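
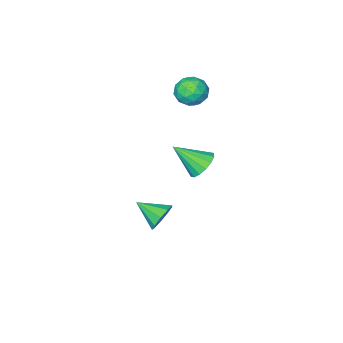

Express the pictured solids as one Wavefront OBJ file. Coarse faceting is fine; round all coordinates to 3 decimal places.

v -2.412 -2.808 0.045
v -1.861 -3.37 0.421
v -3.499 -3.45 0.679
v -2.948 -4.012 1.055
v -2.95 -3.173 1.298
v -2.278 -2.777 0.907
v -3.082 -4.043 0.193
v -2.41 -3.647 -0.198
v -2.275 -4.133 0.513
v -2.193 -3.596 1.196
v -3.167 -3.224 -0.096
v -3.085 -2.687 0.587
v -2.041 -3.033 0.177
v -3.319 -3.787 0.923
v -3.32 -3.294 1.066
v -2.996 -3.625 1.287
v -2.287 -2.684 0.463
v -1.963 -3.015 0.684
v -2.603 -2.899 1.199
v -3.397 -3.805 0.416
v -3.073 -4.136 0.637
v -2.364 -3.195 -0.187
v -2.04 -3.526 0.034
v -2.757 -3.921 -0.099
v -1.96 -3.812 0.453
v -2.599 -4.189 0.825
v -2.678 -4.207 0.319
v -2.283 -3.974 0.088
v -1.912 -3.496 0.854
v -2.551 -3.873 1.227
v -2.553 -3.38 1.37
v -2.158 -3.147 1.139
v -2.156 -3.945 0.908
v -2.809 -2.947 -0.127
v -3.448 -3.324 0.246
v -3.202 -3.673 -0.039
v -2.807 -3.44 -0.27
v -2.761 -2.631 0.275
v -3.4 -3.008 0.647
v -3.077 -2.846 1.012
v -2.682 -2.613 0.781
v -3.204 -2.875 0.192
v 3.268 2.128 -1.737
v 3.676 2.545 -1.25
v 3.792 0.992 -1.203
v 3.214 2.43 -1.042
v 2.777 2.173 -1.159
v 2.57 1.895 -1.546
v 2.689 1.726 -2.023
v 3.079 1.745 -2.366
v 3.558 1.943 -2.415
v 3.9 2.227 -2.147
v 3.947 2.465 -1.687
v -2.763 -2.666 -4.256
v -2.393 -3.069 -4.919
v -1.797 -3.674 -3.104
v -2.13 -2.721 -4.835
v -2.036 -2.357 -4.596
v -2.137 -2.077 -4.265
v -2.405 -1.954 -3.932
v -2.77 -2.022 -3.686
v -3.133 -2.262 -3.592
v -3.396 -2.611 -3.677
v -3.49 -2.974 -3.916
v -3.389 -3.255 -4.247
v -3.12 -3.378 -4.579
v -2.756 -3.31 -4.826
f 1 38 17
f 38 12 41
f 17 41 6
f 38 41 17
f 1 17 13
f 17 6 18
f 13 18 2
f 17 18 13
f 1 13 22
f 13 2 23
f 22 23 8
f 13 23 22
f 1 22 34
f 22 8 37
f 34 37 11
f 22 37 34
f 1 34 38
f 34 11 42
f 38 42 12
f 34 42 38
f 2 18 29
f 18 6 32
f 29 32 10
f 18 32 29
f 6 41 19
f 41 12 40
f 19 40 5
f 41 40 19
f 12 42 39
f 42 11 35
f 39 35 3
f 42 35 39
f 11 37 36
f 37 8 24
f 36 24 7
f 37 24 36
f 8 23 28
f 23 2 25
f 28 25 9
f 23 25 28
f 4 30 16
f 30 10 31
f 16 31 5
f 30 31 16
f 4 16 14
f 16 5 15
f 14 15 3
f 16 15 14
f 4 14 21
f 14 3 20
f 21 20 7
f 14 20 21
f 4 21 26
f 21 7 27
f 26 27 9
f 21 27 26
f 4 26 30
f 26 9 33
f 30 33 10
f 26 33 30
f 5 31 19
f 31 10 32
f 19 32 6
f 31 32 19
f 3 15 39
f 15 5 40
f 39 40 12
f 15 40 39
f 7 20 36
f 20 3 35
f 36 35 11
f 20 35 36
f 9 27 28
f 27 7 24
f 28 24 8
f 27 24 28
f 10 33 29
f 33 9 25
f 29 25 2
f 33 25 29
f 44 43 46
f 44 46 45
f 46 43 47
f 46 47 45
f 47 43 48
f 47 48 45
f 48 43 49
f 48 49 45
f 49 43 50
f 49 50 45
f 50 43 51
f 50 51 45
f 51 43 52
f 51 52 45
f 52 43 53
f 52 53 45
f 53 43 44
f 53 44 45
f 55 54 57
f 55 57 56
f 57 54 58
f 57 58 56
f 58 54 59
f 58 59 56
f 59 54 60
f 59 60 56
f 60 54 61
f 60 61 56
f 61 54 62
f 61 62 56
f 62 54 63
f 62 63 56
f 63 54 64
f 63 64 56
f 64 54 65
f 64 65 56
f 65 54 66
f 65 66 56
f 66 54 67
f 66 67 56
f 67 54 55
f 67 55 56



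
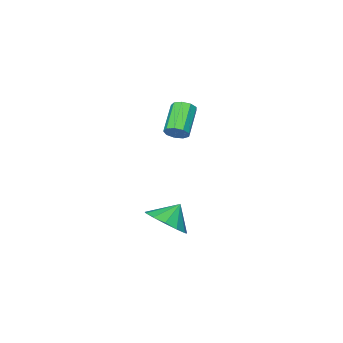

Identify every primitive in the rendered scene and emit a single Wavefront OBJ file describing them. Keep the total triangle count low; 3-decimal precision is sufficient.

v -2.733 -2.122 1.402
v -2.462 -1.939 1.917
v -3.596 -2.834 2.832
v -3.867 -3.018 2.318
v -2.762 -1.669 1.81
v -3.896 -2.564 2.725
v -3.048 -1.612 1.512
v -4.182 -2.507 2.427
v -3.187 -1.793 1.162
v -4.321 -2.688 2.077
v -3.113 -2.129 0.925
v -4.247 -3.024 1.84
v -2.862 -2.461 0.912
v -3.995 -3.356 1.827
v -2.55 -2.635 1.128
v -3.684 -3.53 2.043
v -2.324 -2.569 1.472
v -3.458 -3.465 2.387
v -2.289 -2.294 1.784
v -3.423 -3.189 2.699
v 1.679 2.779 -0.191
v 2.257 3.466 0.372
v 0.881 2.761 0.651
v 1.891 3.793 0.032
v 1.457 3.799 -0.378
v 1.094 3.48 -0.73
v 0.916 2.939 -0.91
v 0.981 2.347 -0.862
v 1.267 1.893 -0.601
v 1.684 1.719 -0.21
v 2.099 1.883 0.187
v 2.381 2.33 0.464
v 2.44 2.921 0.533
f 2 1 5
f 2 5 3
f 3 5 6
f 3 6 4
f 5 1 7
f 5 7 6
f 6 7 8
f 6 8 4
f 7 1 9
f 7 9 8
f 8 9 10
f 8 10 4
f 9 1 11
f 9 11 10
f 10 11 12
f 10 12 4
f 11 1 13
f 11 13 12
f 12 13 14
f 12 14 4
f 13 1 15
f 13 15 14
f 14 15 16
f 14 16 4
f 15 1 17
f 15 17 16
f 16 17 18
f 16 18 4
f 17 1 19
f 17 19 18
f 18 19 20
f 18 20 4
f 19 1 2
f 19 2 20
f 20 2 3
f 20 3 4
f 22 21 24
f 22 24 23
f 24 21 25
f 24 25 23
f 25 21 26
f 25 26 23
f 26 21 27
f 26 27 23
f 27 21 28
f 27 28 23
f 28 21 29
f 28 29 23
f 29 21 30
f 29 30 23
f 30 21 31
f 30 31 23
f 31 21 32
f 31 32 23
f 32 21 33
f 32 33 23
f 33 21 22
f 33 22 23



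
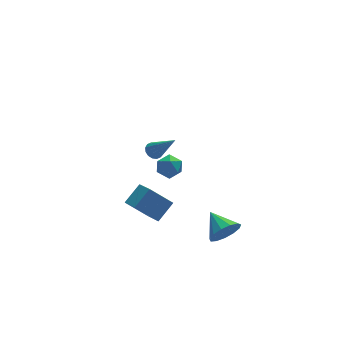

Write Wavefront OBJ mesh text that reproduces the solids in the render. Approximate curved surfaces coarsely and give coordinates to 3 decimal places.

v -0.785 1.586 -1.769
v -0.397 2.114 -2.28
v 0.057 0.606 -2.14
v 0.445 1.134 -2.651
v 0.509 1.229 -1.828
v -0.011 1.835 -1.599
v -0.329 0.885 -2.821
v -0.849 1.491 -2.592
v -0.115 1.681 -2.93
v 0.403 1.893 -2.316
v -0.743 0.827 -2.104
v -0.225 1.039 -1.49
v -2.07 -2.413 -3.089
v -3.199 -1.908 -2.012
v -2.185 -1 -3.872
v -3.314 -0.494 -2.796
v -1.066 -1.886 -2.284
v -2.195 -1.38 -1.208
v -1.181 -0.472 -3.068
v -2.31 0.033 -1.991
v 1.041 -4.182 -3.426
v 1.658 -4.339 -2.695
v 0.699 -2.758 -2.834
v 1.948 -4.103 -3.094
v 1.95 -3.893 -3.598
v 1.663 -3.774 -4.048
v 1.179 -3.785 -4.301
v 0.65 -3.922 -4.275
v 0.246 -4.142 -3.981
v 0.093 -4.374 -3.51
v 0.242 -4.546 -3.013
v 0.644 -4.602 -2.647
v 1.172 -4.524 -2.528
v -2.302 -2.482 2.983
v -1.81 -2.357 2.831
v -1.538 -3.598 4.537
v -1.882 -2.16 3.007
v -2.066 -2.049 3.178
v -2.313 -2.054 3.296
v -2.558 -2.174 3.33
v -2.734 -2.376 3.272
v -2.794 -2.607 3.136
v -2.723 -2.804 2.959
v -2.538 -2.915 2.789
v -2.291 -2.91 2.67
v -2.046 -2.79 2.636
v -1.87 -2.588 2.695
f 1 12 6
f 1 6 2
f 1 2 8
f 1 8 11
f 1 11 12
f 2 6 10
f 6 12 5
f 12 11 3
f 11 8 7
f 8 2 9
f 4 10 5
f 4 5 3
f 4 3 7
f 4 7 9
f 4 9 10
f 5 10 6
f 3 5 12
f 7 3 11
f 9 7 8
f 10 9 2
f 14 16 13
f 17 14 13
f 13 16 15
f 15 17 13
f 14 20 16
f 18 14 17
f 18 20 14
f 16 20 15
f 19 17 15
f 15 20 19
f 19 18 17
f 20 18 19
f 22 21 24
f 22 24 23
f 24 21 25
f 24 25 23
f 25 21 26
f 25 26 23
f 26 21 27
f 26 27 23
f 27 21 28
f 27 28 23
f 28 21 29
f 28 29 23
f 29 21 30
f 29 30 23
f 30 21 31
f 30 31 23
f 31 21 32
f 31 32 23
f 32 21 33
f 32 33 23
f 33 21 22
f 33 22 23
f 35 34 37
f 35 37 36
f 37 34 38
f 37 38 36
f 38 34 39
f 38 39 36
f 39 34 40
f 39 40 36
f 40 34 41
f 40 41 36
f 41 34 42
f 41 42 36
f 42 34 43
f 42 43 36
f 43 34 44
f 43 44 36
f 44 34 45
f 44 45 36
f 45 34 46
f 45 46 36
f 46 34 47
f 46 47 36
f 47 34 35
f 47 35 36



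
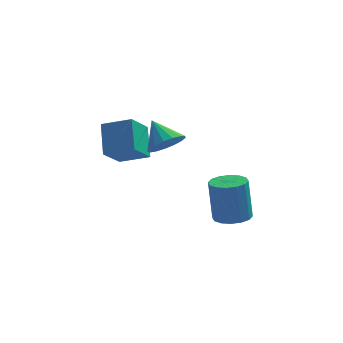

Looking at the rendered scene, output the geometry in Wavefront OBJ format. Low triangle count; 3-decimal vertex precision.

v -0.057 -2.957 2.465
v 0.53 -3.192 3.105
v -0.723 -2.083 3.395
v 0.714 -2.851 2.917
v 0.721 -2.534 2.625
v 0.55 -2.315 2.296
v 0.24 -2.242 2.006
v -0.138 -2.334 1.821
v -0.498 -2.568 1.783
v -0.756 -2.891 1.902
v -0.855 -3.23 2.15
v -0.77 -3.506 2.469
v -0.523 -3.656 2.788
v -0.168 -3.646 3.033
v 0.212 -3.479 3.147
v -2.318 0.725 -0.941
v -2.954 -0.395 0.213
v -2.492 2.022 0.221
v -3.129 0.902 1.375
v -0.931 0.458 -0.435
v -1.568 -0.662 0.719
v -1.106 1.755 0.727
v -1.742 0.635 1.881
v 2.757 -0.374 -3.76
v 3.504 -0.85 -3.605
v 3.29 -0.503 -1.505
v 2.543 -0.026 -1.66
v 3.651 -0.412 -3.663
v 3.437 -0.065 -1.562
v 3.558 0.037 -3.747
v 3.344 0.384 -1.646
v 3.25 0.376 -3.834
v 3.036 0.723 -1.733
v 2.811 0.514 -3.902
v 2.597 0.861 -1.801
v 2.356 0.414 -3.931
v 2.142 0.761 -1.831
v 2.01 0.103 -3.915
v 1.796 0.45 -1.815
v 1.863 -0.335 -3.858
v 1.649 0.012 -1.757
v 1.956 -0.784 -3.774
v 1.742 -0.437 -1.673
v 2.264 -1.123 -3.687
v 2.05 -0.776 -1.586
v 2.703 -1.261 -3.619
v 2.489 -0.914 -1.518
v 3.158 -1.161 -3.589
v 2.944 -0.814 -1.489
f 2 1 4
f 2 4 3
f 4 1 5
f 4 5 3
f 5 1 6
f 5 6 3
f 6 1 7
f 6 7 3
f 7 1 8
f 7 8 3
f 8 1 9
f 8 9 3
f 9 1 10
f 9 10 3
f 10 1 11
f 10 11 3
f 11 1 12
f 11 12 3
f 12 1 13
f 12 13 3
f 13 1 14
f 13 14 3
f 14 1 15
f 14 15 3
f 15 1 2
f 15 2 3
f 17 19 16
f 20 17 16
f 16 19 18
f 18 20 16
f 17 23 19
f 21 17 20
f 21 23 17
f 19 23 18
f 22 20 18
f 18 23 22
f 22 21 20
f 23 21 22
f 25 24 28
f 25 28 26
f 26 28 29
f 26 29 27
f 28 24 30
f 28 30 29
f 29 30 31
f 29 31 27
f 30 24 32
f 30 32 31
f 31 32 33
f 31 33 27
f 32 24 34
f 32 34 33
f 33 34 35
f 33 35 27
f 34 24 36
f 34 36 35
f 35 36 37
f 35 37 27
f 36 24 38
f 36 38 37
f 37 38 39
f 37 39 27
f 38 24 40
f 38 40 39
f 39 40 41
f 39 41 27
f 40 24 42
f 40 42 41
f 41 42 43
f 41 43 27
f 42 24 44
f 42 44 43
f 43 44 45
f 43 45 27
f 44 24 46
f 44 46 45
f 45 46 47
f 45 47 27
f 46 24 48
f 46 48 47
f 47 48 49
f 47 49 27
f 48 24 25
f 48 25 49
f 49 25 26
f 49 26 27



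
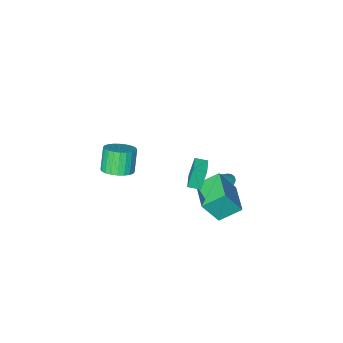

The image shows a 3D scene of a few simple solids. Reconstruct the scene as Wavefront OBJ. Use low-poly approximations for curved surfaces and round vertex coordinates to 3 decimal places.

v 3.438 -3.256 -3.039
v 4.428 -3.487 -2.741
v 3.833 -4.135 -1.263
v 2.842 -3.904 -1.561
v 4.386 -3.104 -2.59
v 3.79 -3.752 -1.112
v 4.199 -2.744 -2.507
v 3.604 -3.393 -1.03
v 3.896 -2.463 -2.506
v 3.301 -3.111 -1.028
v 3.524 -2.302 -2.585
v 2.928 -2.95 -1.108
v 3.138 -2.286 -2.734
v 2.543 -2.934 -1.256
v 2.798 -2.418 -2.929
v 2.202 -3.066 -1.451
v 2.555 -2.677 -3.141
v 1.96 -3.326 -1.663
v 2.447 -3.025 -3.337
v 1.852 -3.673 -1.859
v 2.49 -3.408 -3.488
v 1.894 -4.056 -2.01
v 2.676 -3.767 -3.57
v 2.081 -4.416 -2.093
v 2.979 -4.049 -3.572
v 2.384 -4.697 -2.094
v 3.352 -4.21 -3.492
v 2.756 -4.858 -2.015
v 3.737 -4.226 -3.344
v 3.142 -4.874 -1.866
v 4.078 -4.094 -3.149
v 3.482 -4.742 -1.671
v 4.32 -3.834 -2.937
v 3.725 -4.483 -1.459
v 0.365 2.897 -1.89
v -0.931 3.445 -1.009
v 1.163 4.785 -1.889
v -0.133 5.333 -1.008
v 1.333 2.487 -0.212
v 0.037 3.035 0.669
v 2.131 4.375 -0.211
v 0.835 4.923 0.67
v -1.347 1.928 -1.996
v -0.917 1.749 -2.206
v -0.613 2.152 -0.684
v -0.909 1.989 -2.251
v -1.001 2.215 -2.238
v -1.172 2.375 -2.17
v -1.383 2.433 -2.062
v -1.586 2.375 -1.939
v -1.734 2.215 -1.829
v -1.793 1.989 -1.757
v -1.75 1.75 -1.741
v -1.615 1.551 -1.782
v -1.418 1.439 -1.873
v -1.205 1.439 -1.992
v -1.024 1.551 -2.112
v 1.067 2.746 0.511
v 0.646 2.745 2.065
v 1.782 3.728 0.705
v 1.361 3.727 2.259
v 1.699 2.253 0.681
v 1.278 2.252 2.235
v 2.414 3.235 0.875
v 1.993 3.234 2.429
f 2 1 5
f 2 5 3
f 3 5 6
f 3 6 4
f 5 1 7
f 5 7 6
f 6 7 8
f 6 8 4
f 7 1 9
f 7 9 8
f 8 9 10
f 8 10 4
f 9 1 11
f 9 11 10
f 10 11 12
f 10 12 4
f 11 1 13
f 11 13 12
f 12 13 14
f 12 14 4
f 13 1 15
f 13 15 14
f 14 15 16
f 14 16 4
f 15 1 17
f 15 17 16
f 16 17 18
f 16 18 4
f 17 1 19
f 17 19 18
f 18 19 20
f 18 20 4
f 19 1 21
f 19 21 20
f 20 21 22
f 20 22 4
f 21 1 23
f 21 23 22
f 22 23 24
f 22 24 4
f 23 1 25
f 23 25 24
f 24 25 26
f 24 26 4
f 25 1 27
f 25 27 26
f 26 27 28
f 26 28 4
f 27 1 29
f 27 29 28
f 28 29 30
f 28 30 4
f 29 1 31
f 29 31 30
f 30 31 32
f 30 32 4
f 31 1 33
f 31 33 32
f 32 33 34
f 32 34 4
f 33 1 2
f 33 2 34
f 34 2 3
f 34 3 4
f 36 38 35
f 39 36 35
f 35 38 37
f 37 39 35
f 36 42 38
f 40 36 39
f 40 42 36
f 38 42 37
f 41 39 37
f 37 42 41
f 41 40 39
f 42 40 41
f 44 43 46
f 44 46 45
f 46 43 47
f 46 47 45
f 47 43 48
f 47 48 45
f 48 43 49
f 48 49 45
f 49 43 50
f 49 50 45
f 50 43 51
f 50 51 45
f 51 43 52
f 51 52 45
f 52 43 53
f 52 53 45
f 53 43 54
f 53 54 45
f 54 43 55
f 54 55 45
f 55 43 56
f 55 56 45
f 56 43 57
f 56 57 45
f 57 43 44
f 57 44 45
f 59 61 58
f 62 59 58
f 58 61 60
f 60 62 58
f 59 65 61
f 63 59 62
f 63 65 59
f 61 65 60
f 64 62 60
f 60 65 64
f 64 63 62
f 65 63 64



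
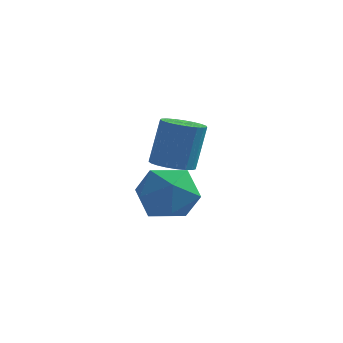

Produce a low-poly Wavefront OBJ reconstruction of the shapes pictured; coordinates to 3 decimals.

v -2.163 -3.317 2.212
v -1.49 -3.734 1.27
v -3.83 -3.786 1.23
v -3.157 -4.203 0.288
v -3.162 -4.812 1.357
v -2.132 -4.521 1.964
v -3.188 -2.999 0.536
v -2.158 -2.708 1.143
v -2.124 -3.537 0.234
v -2.108 -4.658 0.742
v -3.212 -2.862 1.758
v -3.196 -3.983 2.266
v -4.056 -0.451 1.237
v -3.269 -0.235 1.09
v -3.036 0.207 2.975
v -3.824 -0.009 3.123
v -3.435 0.064 1.04
v -3.203 0.505 2.925
v -3.709 0.273 1.025
v -3.477 0.714 2.91
v -4.043 0.357 1.047
v -3.811 0.799 2.932
v -4.38 0.301 1.101
v -4.147 0.743 2.986
v -4.66 0.116 1.179
v -4.428 0.557 3.064
v -4.836 -0.168 1.267
v -4.604 0.274 3.152
v -4.877 -0.5 1.35
v -4.645 -0.059 3.235
v -4.776 -0.824 1.414
v -4.544 -0.383 3.299
v -4.551 -1.084 1.447
v -4.318 -0.642 3.332
v -4.24 -1.234 1.444
v -4.008 -0.792 3.329
v -3.897 -1.248 1.405
v -3.665 -0.806 3.29
v -3.582 -1.125 1.337
v -3.35 -0.683 3.222
v -3.349 -0.885 1.252
v -3.117 -0.443 3.137
v -3.238 -0.57 1.165
v -3.006 -0.128 3.05
f 1 12 6
f 1 6 2
f 1 2 8
f 1 8 11
f 1 11 12
f 2 6 10
f 6 12 5
f 12 11 3
f 11 8 7
f 8 2 9
f 4 10 5
f 4 5 3
f 4 3 7
f 4 7 9
f 4 9 10
f 5 10 6
f 3 5 12
f 7 3 11
f 9 7 8
f 10 9 2
f 14 13 17
f 14 17 15
f 15 17 18
f 15 18 16
f 17 13 19
f 17 19 18
f 18 19 20
f 18 20 16
f 19 13 21
f 19 21 20
f 20 21 22
f 20 22 16
f 21 13 23
f 21 23 22
f 22 23 24
f 22 24 16
f 23 13 25
f 23 25 24
f 24 25 26
f 24 26 16
f 25 13 27
f 25 27 26
f 26 27 28
f 26 28 16
f 27 13 29
f 27 29 28
f 28 29 30
f 28 30 16
f 29 13 31
f 29 31 30
f 30 31 32
f 30 32 16
f 31 13 33
f 31 33 32
f 32 33 34
f 32 34 16
f 33 13 35
f 33 35 34
f 34 35 36
f 34 36 16
f 35 13 37
f 35 37 36
f 36 37 38
f 36 38 16
f 37 13 39
f 37 39 38
f 38 39 40
f 38 40 16
f 39 13 41
f 39 41 40
f 40 41 42
f 40 42 16
f 41 13 43
f 41 43 42
f 42 43 44
f 42 44 16
f 43 13 14
f 43 14 44
f 44 14 15
f 44 15 16



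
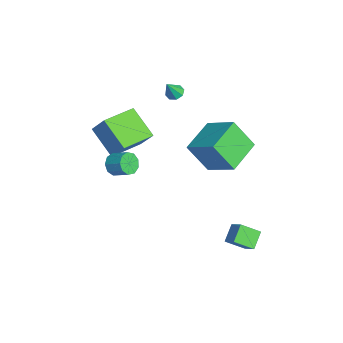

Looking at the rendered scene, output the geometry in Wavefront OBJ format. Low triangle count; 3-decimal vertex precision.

v -1.562 -2.37 0.206
v -2.851 -3.219 1.365
v -0.914 -1.8 1.345
v -2.202 -2.649 2.504
v -0.418 -3.931 0.336
v -1.706 -4.78 1.495
v 0.231 -3.361 1.475
v -1.058 -4.21 2.634
v 0.826 0.693 -0.115
v 0.515 -0.323 1.46
v -0.694 1.928 0.381
v -1.005 0.912 1.956
v 2.045 1.808 0.844
v 1.734 0.792 2.419
v 0.525 3.043 1.34
v 0.214 2.027 2.915
v -2.466 -0.541 3.31
v -2.16 -0.851 3.044
v -2.074 -0.999 4.29
v -1.988 -0.512 3.133
v -2.096 -0.19 3.326
v -2.42 -0.074 3.51
v -2.771 -0.232 3.577
v -2.943 -0.571 3.487
v -2.836 -0.892 3.294
v -2.511 -1.008 3.11
v 2.866 1.6 -2.684
v 3.581 1.932 -2.085
v 2.928 2.588 -3.307
v 3.642 2.921 -2.708
v 3.598 1.159 -3.312
v 4.312 1.492 -2.713
v 3.659 2.148 -3.935
v 4.374 2.48 -3.336
v 0.854 -3.899 0.818
v 1.164 -4.387 1.137
v 1.735 -3.709 1.621
v 1.426 -3.221 1.302
v 1.379 -4.294 0.751
v 1.95 -3.616 1.235
v 1.349 -4.015 0.397
v 1.92 -3.337 0.881
v 1.087 -3.683 0.24
v 1.659 -3.005 0.724
v 0.717 -3.451 0.353
v 1.288 -2.773 0.837
v 0.41 -3.429 0.684
v 0.982 -2.751 1.168
v 0.312 -3.627 1.078
v 0.883 -2.949 1.562
v 0.467 -3.952 1.35
v 1.038 -3.274 1.834
v 0.803 -4.252 1.373
v 1.375 -3.574 1.857
f 2 4 1
f 5 2 1
f 1 4 3
f 3 5 1
f 2 8 4
f 6 2 5
f 6 8 2
f 4 8 3
f 7 5 3
f 3 8 7
f 7 6 5
f 8 6 7
f 10 12 9
f 13 10 9
f 9 12 11
f 11 13 9
f 10 16 12
f 14 10 13
f 14 16 10
f 12 16 11
f 15 13 11
f 11 16 15
f 15 14 13
f 16 14 15
f 18 17 20
f 18 20 19
f 20 17 21
f 20 21 19
f 21 17 22
f 21 22 19
f 22 17 23
f 22 23 19
f 23 17 24
f 23 24 19
f 24 17 25
f 24 25 19
f 25 17 26
f 25 26 19
f 26 17 18
f 26 18 19
f 28 30 27
f 31 28 27
f 27 30 29
f 29 31 27
f 28 34 30
f 32 28 31
f 32 34 28
f 30 34 29
f 33 31 29
f 29 34 33
f 33 32 31
f 34 32 33
f 36 35 39
f 36 39 37
f 37 39 40
f 37 40 38
f 39 35 41
f 39 41 40
f 40 41 42
f 40 42 38
f 41 35 43
f 41 43 42
f 42 43 44
f 42 44 38
f 43 35 45
f 43 45 44
f 44 45 46
f 44 46 38
f 45 35 47
f 45 47 46
f 46 47 48
f 46 48 38
f 47 35 49
f 47 49 48
f 48 49 50
f 48 50 38
f 49 35 51
f 49 51 50
f 50 51 52
f 50 52 38
f 51 35 53
f 51 53 52
f 52 53 54
f 52 54 38
f 53 35 36
f 53 36 54
f 54 36 37
f 54 37 38



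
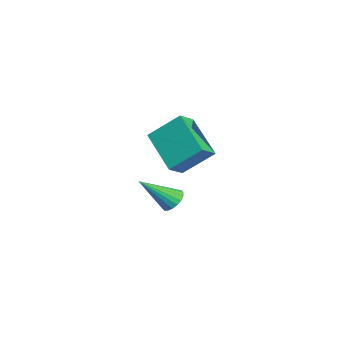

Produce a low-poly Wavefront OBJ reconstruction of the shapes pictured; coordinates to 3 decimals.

v -1.791 0.758 -4.34
v -1.282 0.584 -4.721
v -1.289 -0.658 -3.02
v -1.165 0.788 -4.546
v -1.172 0.987 -4.33
v -1.302 1.14 -4.116
v -1.528 1.218 -3.946
v -1.807 1.205 -3.854
v -2.082 1.103 -3.858
v -2.3 0.933 -3.958
v -2.417 0.729 -4.133
v -2.41 0.53 -4.349
v -2.281 0.376 -4.563
v -2.054 0.299 -4.733
v -1.776 0.312 -4.825
v -1.5 0.414 -4.821
v 2.671 1.382 -0.851
v 1.156 0.431 0.431
v 2.825 2.698 0.307
v 1.311 1.748 1.589
v 3.369 0.892 -0.389
v 1.855 -0.058 0.893
v 3.524 2.209 0.769
v 2.009 1.258 2.051
f 2 1 4
f 2 4 3
f 4 1 5
f 4 5 3
f 5 1 6
f 5 6 3
f 6 1 7
f 6 7 3
f 7 1 8
f 7 8 3
f 8 1 9
f 8 9 3
f 9 1 10
f 9 10 3
f 10 1 11
f 10 11 3
f 11 1 12
f 11 12 3
f 12 1 13
f 12 13 3
f 13 1 14
f 13 14 3
f 14 1 15
f 14 15 3
f 15 1 16
f 15 16 3
f 16 1 2
f 16 2 3
f 18 20 17
f 21 18 17
f 17 20 19
f 19 21 17
f 18 24 20
f 22 18 21
f 22 24 18
f 20 24 19
f 23 21 19
f 19 24 23
f 23 22 21
f 24 22 23



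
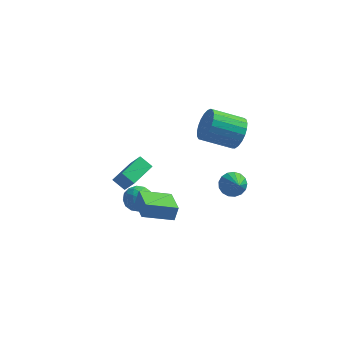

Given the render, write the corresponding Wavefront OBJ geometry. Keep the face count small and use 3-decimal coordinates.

v 3.025 3.281 -4.116
v 3.676 3.837 -3.875
v 3.635 2.119 -3.084
v 3.364 3.92 -3.597
v 2.974 3.856 -3.439
v 2.595 3.66 -3.436
v 2.315 3.378 -3.588
v 2.198 3.073 -3.862
v 2.27 2.816 -4.194
v 2.515 2.666 -4.508
v 2.877 2.656 -4.732
v 3.273 2.79 -4.816
v 3.612 3.036 -4.739
v 3.817 3.338 -4.519
v 3.84 3.628 -4.207
v -0.721 -4.216 -1.129
v -0.55 -3.916 -0.255
v -1.525 -2.525 -1.553
v -1.354 -2.225 -0.678
v 1.014 -3.535 -1.702
v 1.185 -3.235 -0.827
v 0.21 -1.844 -2.125
v 0.381 -1.544 -1.251
v -2.31 0.268 -3.233
v -1.403 0.148 -3.476
v -2.357 -1.168 -2.704
v -1.45 -1.288 -2.947
v -1.677 -0.706 -2.236
v -1.647 0.181 -2.563
v -2.113 -1.201 -3.617
v -2.083 -0.314 -3.944
v -1.281 -0.76 -3.714
v -1.012 -0.454 -2.86
v -2.748 -0.566 -3.32
v -2.479 -0.26 -2.466
v -1.852 0.334 -3.401
v -1.908 -1.354 -2.779
v -2.041 -1.012 -2.361
v -1.508 -1.082 -2.504
v -1.996 0.353 -2.864
v -1.463 0.283 -3.007
v -1.624 -0.219 -2.278
v -2.297 -1.303 -3.173
v -1.764 -1.373 -3.316
v -2.252 0.062 -3.676
v -1.719 -0.008 -3.819
v -2.136 -0.801 -3.902
v -1.248 -0.27 -3.684
v -1.275 -1.114 -3.373
v -1.665 -1.063 -3.767
v -1.648 -0.542 -3.959
v -1.089 -0.09 -3.182
v -1.117 -0.934 -2.871
v -1.25 -0.592 -2.452
v -1.233 -0.07 -2.645
v -1.018 -0.624 -3.321
v -2.643 -0.086 -3.309
v -2.671 -0.93 -2.998
v -2.527 -0.95 -3.535
v -2.51 -0.428 -3.728
v -2.485 0.094 -2.807
v -2.512 -0.75 -2.496
v -2.112 -0.478 -2.221
v -2.095 0.043 -2.413
v -2.742 -0.396 -2.859
v 3.765 0.813 2.955
v 4.28 0.038 3.543
v 2.45 -0.487 4.453
v 1.935 0.287 3.865
v 4.311 0.403 3.817
v 2.482 -0.122 4.728
v 4.249 0.839 3.942
v 2.419 0.313 4.853
v 4.102 1.269 3.897
v 2.273 0.744 4.807
v 3.898 1.621 3.688
v 2.068 1.096 4.599
v 3.67 1.834 3.353
v 1.84 1.308 4.263
v 3.459 1.869 2.949
v 1.629 1.344 3.859
v 3.3 1.722 2.546
v 1.471 1.197 3.456
v 3.222 1.418 2.213
v 1.393 0.892 3.124
v 3.238 1.009 2.009
v 1.408 0.484 2.92
v 3.345 0.566 1.969
v 1.515 0.041 2.879
v 3.524 0.165 2.098
v 1.695 -0.36 3.009
v 3.745 -0.123 2.376
v 1.916 -0.648 3.287
v 3.97 -0.249 2.754
v 2.14 -0.774 3.665
v 4.159 -0.192 3.167
v 2.329 -0.717 4.077
v -2.859 0.2 -3.095
v -3.656 0.435 -2.522
v -2.173 1.852 -2.82
v -2.97 2.087 -2.246
v -2.13 -0.307 -1.874
v -2.927 -0.072 -1.3
v -1.444 1.345 -1.598
v -2.241 1.58 -1.025
f 2 1 4
f 2 4 3
f 4 1 5
f 4 5 3
f 5 1 6
f 5 6 3
f 6 1 7
f 6 7 3
f 7 1 8
f 7 8 3
f 8 1 9
f 8 9 3
f 9 1 10
f 9 10 3
f 10 1 11
f 10 11 3
f 11 1 12
f 11 12 3
f 12 1 13
f 12 13 3
f 13 1 14
f 13 14 3
f 14 1 15
f 14 15 3
f 15 1 2
f 15 2 3
f 17 19 16
f 20 17 16
f 16 19 18
f 18 20 16
f 17 23 19
f 21 17 20
f 21 23 17
f 19 23 18
f 22 20 18
f 18 23 22
f 22 21 20
f 23 21 22
f 24 61 40
f 61 35 64
f 40 64 29
f 61 64 40
f 24 40 36
f 40 29 41
f 36 41 25
f 40 41 36
f 24 36 45
f 36 25 46
f 45 46 31
f 36 46 45
f 24 45 57
f 45 31 60
f 57 60 34
f 45 60 57
f 24 57 61
f 57 34 65
f 61 65 35
f 57 65 61
f 25 41 52
f 41 29 55
f 52 55 33
f 41 55 52
f 29 64 42
f 64 35 63
f 42 63 28
f 64 63 42
f 35 65 62
f 65 34 58
f 62 58 26
f 65 58 62
f 34 60 59
f 60 31 47
f 59 47 30
f 60 47 59
f 31 46 51
f 46 25 48
f 51 48 32
f 46 48 51
f 27 53 39
f 53 33 54
f 39 54 28
f 53 54 39
f 27 39 37
f 39 28 38
f 37 38 26
f 39 38 37
f 27 37 44
f 37 26 43
f 44 43 30
f 37 43 44
f 27 44 49
f 44 30 50
f 49 50 32
f 44 50 49
f 27 49 53
f 49 32 56
f 53 56 33
f 49 56 53
f 28 54 42
f 54 33 55
f 42 55 29
f 54 55 42
f 26 38 62
f 38 28 63
f 62 63 35
f 38 63 62
f 30 43 59
f 43 26 58
f 59 58 34
f 43 58 59
f 32 50 51
f 50 30 47
f 51 47 31
f 50 47 51
f 33 56 52
f 56 32 48
f 52 48 25
f 56 48 52
f 67 66 70
f 67 70 68
f 68 70 71
f 68 71 69
f 70 66 72
f 70 72 71
f 71 72 73
f 71 73 69
f 72 66 74
f 72 74 73
f 73 74 75
f 73 75 69
f 74 66 76
f 74 76 75
f 75 76 77
f 75 77 69
f 76 66 78
f 76 78 77
f 77 78 79
f 77 79 69
f 78 66 80
f 78 80 79
f 79 80 81
f 79 81 69
f 80 66 82
f 80 82 81
f 81 82 83
f 81 83 69
f 82 66 84
f 82 84 83
f 83 84 85
f 83 85 69
f 84 66 86
f 84 86 85
f 85 86 87
f 85 87 69
f 86 66 88
f 86 88 87
f 87 88 89
f 87 89 69
f 88 66 90
f 88 90 89
f 89 90 91
f 89 91 69
f 90 66 92
f 90 92 91
f 91 92 93
f 91 93 69
f 92 66 94
f 92 94 93
f 93 94 95
f 93 95 69
f 94 66 96
f 94 96 95
f 95 96 97
f 95 97 69
f 96 66 67
f 96 67 97
f 97 67 68
f 97 68 69
f 99 101 98
f 102 99 98
f 98 101 100
f 100 102 98
f 99 105 101
f 103 99 102
f 103 105 99
f 101 105 100
f 104 102 100
f 100 105 104
f 104 103 102
f 105 103 104



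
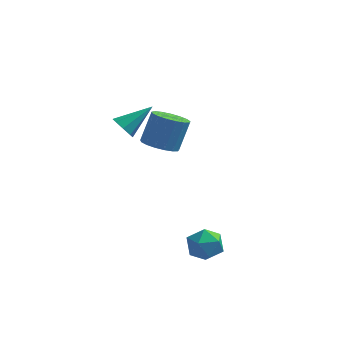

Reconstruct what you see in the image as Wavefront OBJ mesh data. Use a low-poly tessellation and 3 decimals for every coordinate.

v 2.309 -2.292 -2.967
v 2.886 -2.405 -3.761
v 2.514 -3.835 -2.599
v 3.091 -3.948 -3.393
v 3.405 -3.407 -2.628
v 3.278 -2.454 -2.855
v 2.122 -3.786 -3.505
v 1.995 -2.833 -3.732
v 2.77 -3.328 -4.094
v 3.563 -3.094 -3.552
v 1.837 -3.146 -2.808
v 2.63 -2.912 -2.266
v -1.646 -0.991 2.81
v -1.166 -1.496 2.745
v -0.454 0.011 3.81
v -1.138 -1.135 2.35
v -1.408 -0.69 2.225
v -1.817 -0.42 2.442
v -2.125 -0.485 2.875
v -2.153 -0.846 3.27
v -1.884 -1.292 3.395
v -1.475 -1.561 3.178
v -0.56 1.989 -0.242
v 0.212 1.377 -0.144
v 0.612 2.139 1.46
v -0.16 2.751 1.362
v 0.393 1.754 -0.368
v 0.793 2.515 1.236
v 0.356 2.184 -0.563
v 0.756 2.946 1.041
v 0.109 2.57 -0.684
v 0.509 3.331 0.92
v -0.291 2.822 -0.704
v 0.109 3.584 0.899
v -0.753 2.884 -0.619
v -0.353 3.646 0.985
v -1.171 2.741 -0.446
v -0.771 3.502 1.157
v -1.449 2.426 -0.227
v -1.049 3.187 1.376
v -1.523 2.01 -0.012
v -1.123 2.772 1.592
v -1.376 1.59 0.151
v -0.976 2.352 1.755
v -1.043 1.261 0.224
v -0.643 2.023 1.828
v -0.599 1.099 0.19
v -0.199 1.861 1.794
v -0.146 1.141 0.057
v 0.254 1.903 1.661
f 1 12 6
f 1 6 2
f 1 2 8
f 1 8 11
f 1 11 12
f 2 6 10
f 6 12 5
f 12 11 3
f 11 8 7
f 8 2 9
f 4 10 5
f 4 5 3
f 4 3 7
f 4 7 9
f 4 9 10
f 5 10 6
f 3 5 12
f 7 3 11
f 9 7 8
f 10 9 2
f 14 13 16
f 14 16 15
f 16 13 17
f 16 17 15
f 17 13 18
f 17 18 15
f 18 13 19
f 18 19 15
f 19 13 20
f 19 20 15
f 20 13 21
f 20 21 15
f 21 13 22
f 21 22 15
f 22 13 14
f 22 14 15
f 24 23 27
f 24 27 25
f 25 27 28
f 25 28 26
f 27 23 29
f 27 29 28
f 28 29 30
f 28 30 26
f 29 23 31
f 29 31 30
f 30 31 32
f 30 32 26
f 31 23 33
f 31 33 32
f 32 33 34
f 32 34 26
f 33 23 35
f 33 35 34
f 34 35 36
f 34 36 26
f 35 23 37
f 35 37 36
f 36 37 38
f 36 38 26
f 37 23 39
f 37 39 38
f 38 39 40
f 38 40 26
f 39 23 41
f 39 41 40
f 40 41 42
f 40 42 26
f 41 23 43
f 41 43 42
f 42 43 44
f 42 44 26
f 43 23 45
f 43 45 44
f 44 45 46
f 44 46 26
f 45 23 47
f 45 47 46
f 46 47 48
f 46 48 26
f 47 23 49
f 47 49 48
f 48 49 50
f 48 50 26
f 49 23 24
f 49 24 50
f 50 24 25
f 50 25 26



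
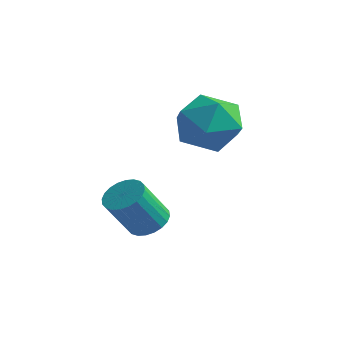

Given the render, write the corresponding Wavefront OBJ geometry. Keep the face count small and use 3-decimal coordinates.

v 0.177 3.76 -0.366
v 0.855 3.03 0.338
v -1.455 2.83 0.242
v -0.777 2.1 0.946
v -0.89 3.283 1.224
v 0.118 3.857 0.848
v -0.718 2.003 -0.268
v 0.29 2.577 -0.644
v 0.302 1.944 0.398
v 0.195 2.735 1.321
v -0.795 3.125 -0.741
v -0.902 3.916 0.182
v -1.072 0.898 -3.334
v -0.718 0.321 -3.609
v -1.015 -0.514 -2.242
v -1.368 0.062 -1.966
v -0.506 0.46 -3.479
v -0.803 -0.376 -2.111
v -0.38 0.664 -3.326
v -0.677 -0.171 -1.959
v -0.359 0.905 -3.175
v -0.656 0.069 -1.807
v -0.447 1.144 -3.048
v -0.744 0.308 -1.68
v -0.629 1.346 -2.964
v -0.926 0.51 -1.596
v -0.879 1.479 -2.937
v -1.176 0.644 -1.569
v -1.159 1.525 -2.97
v -1.456 0.689 -1.602
v -1.425 1.474 -3.058
v -1.722 0.639 -1.691
v -1.637 1.336 -3.189
v -1.934 0.5 -1.821
v -1.763 1.131 -3.341
v -2.06 0.296 -1.974
v -1.784 0.891 -3.493
v -2.081 0.055 -2.125
v -1.696 0.652 -3.62
v -1.993 -0.184 -2.252
v -1.514 0.45 -3.704
v -1.811 -0.386 -2.336
v -1.264 0.316 -3.731
v -1.561 -0.519 -2.363
v -0.984 0.271 -3.698
v -1.281 -0.565 -2.33
f 1 12 6
f 1 6 2
f 1 2 8
f 1 8 11
f 1 11 12
f 2 6 10
f 6 12 5
f 12 11 3
f 11 8 7
f 8 2 9
f 4 10 5
f 4 5 3
f 4 3 7
f 4 7 9
f 4 9 10
f 5 10 6
f 3 5 12
f 7 3 11
f 9 7 8
f 10 9 2
f 14 13 17
f 14 17 15
f 15 17 18
f 15 18 16
f 17 13 19
f 17 19 18
f 18 19 20
f 18 20 16
f 19 13 21
f 19 21 20
f 20 21 22
f 20 22 16
f 21 13 23
f 21 23 22
f 22 23 24
f 22 24 16
f 23 13 25
f 23 25 24
f 24 25 26
f 24 26 16
f 25 13 27
f 25 27 26
f 26 27 28
f 26 28 16
f 27 13 29
f 27 29 28
f 28 29 30
f 28 30 16
f 29 13 31
f 29 31 30
f 30 31 32
f 30 32 16
f 31 13 33
f 31 33 32
f 32 33 34
f 32 34 16
f 33 13 35
f 33 35 34
f 34 35 36
f 34 36 16
f 35 13 37
f 35 37 36
f 36 37 38
f 36 38 16
f 37 13 39
f 37 39 38
f 38 39 40
f 38 40 16
f 39 13 41
f 39 41 40
f 40 41 42
f 40 42 16
f 41 13 43
f 41 43 42
f 42 43 44
f 42 44 16
f 43 13 45
f 43 45 44
f 44 45 46
f 44 46 16
f 45 13 14
f 45 14 46
f 46 14 15
f 46 15 16



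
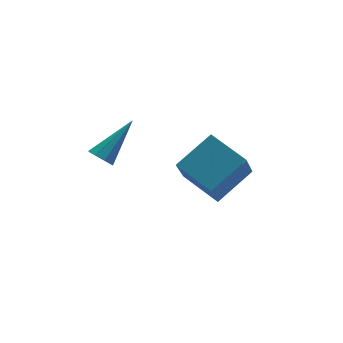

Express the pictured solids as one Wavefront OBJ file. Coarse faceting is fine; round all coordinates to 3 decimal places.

v -1.842 -2.236 -1.866
v -1.445 -2.466 -2.237
v -0.298 -1.684 -0.554
v -1.528 -2.03 -2.322
v -1.795 -1.715 -2.14
v -2.09 -1.705 -1.798
v -2.239 -2.006 -1.496
v -2.156 -2.441 -1.411
v -1.888 -2.756 -1.593
v -1.594 -2.767 -1.935
v 1.713 -4.407 -3.345
v 3.358 -4.015 -2.355
v 0.976 -2.819 -2.748
v 2.621 -2.427 -1.758
v 2.459 -3.453 -4.962
v 4.104 -3.061 -3.972
v 1.722 -1.865 -4.365
v 3.367 -1.473 -3.375
f 2 1 4
f 2 4 3
f 4 1 5
f 4 5 3
f 5 1 6
f 5 6 3
f 6 1 7
f 6 7 3
f 7 1 8
f 7 8 3
f 8 1 9
f 8 9 3
f 9 1 10
f 9 10 3
f 10 1 2
f 10 2 3
f 12 14 11
f 15 12 11
f 11 14 13
f 13 15 11
f 12 18 14
f 16 12 15
f 16 18 12
f 14 18 13
f 17 15 13
f 13 18 17
f 17 16 15
f 18 16 17



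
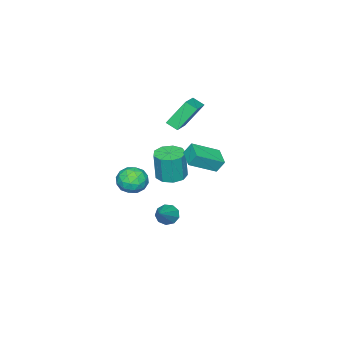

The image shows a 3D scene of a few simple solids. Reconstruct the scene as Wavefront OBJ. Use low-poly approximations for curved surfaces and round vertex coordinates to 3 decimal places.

v 1.174 1.589 -4.406
v 1.551 1.753 -4.997
v 2.726 2.111 -3.274
v 1.303 2.149 -4.84
v 0.995 2.282 -4.48
v 0.771 2.092 -4.085
v 0.736 1.666 -3.84
v 0.906 1.204 -3.86
v 1.201 0.922 -4.135
v 1.484 0.953 -4.537
v 1.622 1.281 -4.878
v 0.63 2.294 0.675
v 0.417 2.699 1.45
v -0.706 3.266 -0.2
v -0.919 3.672 0.575
v 1.459 3.208 0.425
v 1.246 3.614 1.2
v 0.123 4.181 -0.45
v -0.09 4.586 0.325
v -3.558 -1.463 -4.667
v -2.795 -2.057 -4.738
v -2.638 -2.091 -2.764
v -3.402 -1.497 -2.693
v -2.592 -1.425 -4.743
v -2.435 -1.459 -2.769
v -2.841 -0.811 -4.712
v -2.685 -0.845 -2.739
v -3.426 -0.502 -4.661
v -3.27 -0.536 -2.687
v -4.073 -0.643 -4.612
v -3.916 -0.677 -2.638
v -4.479 -1.167 -4.589
v -4.322 -1.201 -2.615
v -4.454 -1.83 -4.602
v -4.297 -1.864 -2.629
v -4.01 -2.321 -4.646
v -3.853 -2.355 -2.672
v -3.355 -2.411 -4.699
v -3.198 -2.445 -2.726
v -5.047 -0.957 1.418
v -3.323 -0.293 2.074
v -5.167 -0.228 0.998
v -3.444 0.436 1.654
v -4.156 -1.716 -0.154
v -2.433 -1.052 0.502
v -4.277 -0.987 -0.574
v -2.553 -0.323 0.082
v 3.231 1.519 -1.23
v 4.085 1.065 -1.241
v 2.755 0.595 -0.059
v 3.609 0.141 -0.07
v 3.554 1.058 0.231
v 3.847 1.629 -0.492
v 2.993 0.031 -0.808
v 3.286 0.602 -1.531
v 3.937 0.145 -0.98
v 4.284 0.78 -0.338
v 2.556 0.88 -0.962
v 2.903 1.515 -0.32
v 3.7 1.373 -1.338
v 3.14 0.287 0.038
v 3.108 0.826 0.215
v 3.61 0.559 0.209
v 3.56 1.705 -0.898
v 4.062 1.438 -0.905
v 3.75 1.434 -0.039
v 2.778 0.222 -0.395
v 3.28 -0.045 -0.402
v 3.23 1.101 -1.509
v 3.732 0.834 -1.515
v 3.09 0.226 -1.261
v 4.115 0.565 -1.192
v 3.835 0.022 -0.504
v 3.473 -0.043 -0.937
v 3.646 0.293 -1.362
v 4.319 0.939 -0.814
v 4.039 0.396 -0.126
v 4.006 0.935 0.051
v 4.179 1.27 -0.374
v 4.232 0.398 -0.661
v 2.801 1.264 -1.174
v 2.521 0.721 -0.486
v 2.661 0.39 -0.926
v 2.834 0.725 -1.351
v 3.005 1.638 -0.796
v 2.725 1.095 -0.108
v 3.194 1.367 0.062
v 3.367 1.703 -0.363
v 2.608 1.262 -0.639
f 2 1 4
f 2 4 3
f 4 1 5
f 4 5 3
f 5 1 6
f 5 6 3
f 6 1 7
f 6 7 3
f 7 1 8
f 7 8 3
f 8 1 9
f 8 9 3
f 9 1 10
f 9 10 3
f 10 1 11
f 10 11 3
f 11 1 2
f 11 2 3
f 13 15 12
f 16 13 12
f 12 15 14
f 14 16 12
f 13 19 15
f 17 13 16
f 17 19 13
f 15 19 14
f 18 16 14
f 14 19 18
f 18 17 16
f 19 17 18
f 21 20 24
f 21 24 22
f 22 24 25
f 22 25 23
f 24 20 26
f 24 26 25
f 25 26 27
f 25 27 23
f 26 20 28
f 26 28 27
f 27 28 29
f 27 29 23
f 28 20 30
f 28 30 29
f 29 30 31
f 29 31 23
f 30 20 32
f 30 32 31
f 31 32 33
f 31 33 23
f 32 20 34
f 32 34 33
f 33 34 35
f 33 35 23
f 34 20 36
f 34 36 35
f 35 36 37
f 35 37 23
f 36 20 38
f 36 38 37
f 37 38 39
f 37 39 23
f 38 20 21
f 38 21 39
f 39 21 22
f 39 22 23
f 41 43 40
f 44 41 40
f 40 43 42
f 42 44 40
f 41 47 43
f 45 41 44
f 45 47 41
f 43 47 42
f 46 44 42
f 42 47 46
f 46 45 44
f 47 45 46
f 48 85 64
f 85 59 88
f 64 88 53
f 85 88 64
f 48 64 60
f 64 53 65
f 60 65 49
f 64 65 60
f 48 60 69
f 60 49 70
f 69 70 55
f 60 70 69
f 48 69 81
f 69 55 84
f 81 84 58
f 69 84 81
f 48 81 85
f 81 58 89
f 85 89 59
f 81 89 85
f 49 65 76
f 65 53 79
f 76 79 57
f 65 79 76
f 53 88 66
f 88 59 87
f 66 87 52
f 88 87 66
f 59 89 86
f 89 58 82
f 86 82 50
f 89 82 86
f 58 84 83
f 84 55 71
f 83 71 54
f 84 71 83
f 55 70 75
f 70 49 72
f 75 72 56
f 70 72 75
f 51 77 63
f 77 57 78
f 63 78 52
f 77 78 63
f 51 63 61
f 63 52 62
f 61 62 50
f 63 62 61
f 51 61 68
f 61 50 67
f 68 67 54
f 61 67 68
f 51 68 73
f 68 54 74
f 73 74 56
f 68 74 73
f 51 73 77
f 73 56 80
f 77 80 57
f 73 80 77
f 52 78 66
f 78 57 79
f 66 79 53
f 78 79 66
f 50 62 86
f 62 52 87
f 86 87 59
f 62 87 86
f 54 67 83
f 67 50 82
f 83 82 58
f 67 82 83
f 56 74 75
f 74 54 71
f 75 71 55
f 74 71 75
f 57 80 76
f 80 56 72
f 76 72 49
f 80 72 76



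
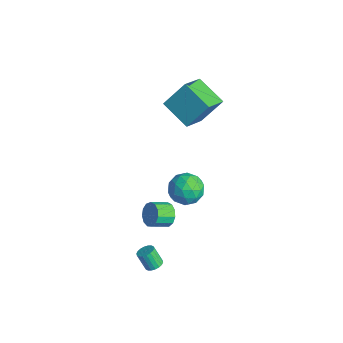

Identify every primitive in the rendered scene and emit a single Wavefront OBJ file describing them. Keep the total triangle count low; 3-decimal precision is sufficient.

v 2.18 -1.707 0.894
v 2.855 -1.567 1.28
v 2.774 -2.593 1.793
v 2.1 -2.733 1.406
v 2.528 -1.412 1.539
v 2.447 -2.438 2.052
v 2.09 -1.35 1.593
v 2.01 -2.376 2.106
v 1.681 -1.402 1.425
v 1.601 -2.428 1.938
v 1.431 -1.551 1.088
v 1.35 -2.577 1.601
v 1.418 -1.749 0.69
v 1.338 -2.775 1.203
v 1.648 -1.934 0.356
v 1.567 -2.96 0.869
v 2.046 -2.047 0.193
v 1.966 -3.073 0.706
v 2.487 -2.052 0.252
v 2.407 -3.078 0.765
v 2.831 -1.947 0.515
v 2.751 -2.973 1.028
v 2.968 -1.766 0.898
v 2.888 -2.792 1.411
v 4.072 -3.56 -1.023
v 4.453 -3.933 -0.936
v 3.948 -4.214 0.07
v 3.568 -3.84 -0.017
v 4.546 -3.737 -0.835
v 4.041 -4.018 0.171
v 4.546 -3.506 -0.77
v 4.041 -3.786 0.236
v 4.453 -3.285 -0.755
v 3.948 -3.565 0.25
v 4.283 -3.119 -0.794
v 3.778 -3.399 0.212
v 4.073 -3.04 -0.878
v 3.568 -3.32 0.128
v 3.862 -3.064 -0.99
v 3.357 -3.344 0.015
v 3.692 -3.186 -1.11
v 3.187 -3.467 -0.104
v 3.599 -3.382 -1.211
v 3.094 -3.663 -0.205
v 3.599 -3.614 -1.276
v 3.094 -3.894 -0.27
v 3.692 -3.835 -1.29
v 3.187 -4.115 -0.285
v 3.862 -4.001 -1.252
v 3.357 -4.281 -0.246
v 4.072 -4.08 -1.168
v 3.567 -4.36 -0.162
v 4.283 -4.056 -1.055
v 3.778 -4.336 -0.05
v -4.12 1.503 3.988
v -3.76 2.751 5.587
v -4.964 2.959 3.042
v -4.604 4.207 4.641
v -2.276 2.033 3.159
v -1.916 3.281 4.758
v -3.12 3.489 2.213
v -2.76 4.737 3.812
v -0.507 1.276 -0.837
v -0.036 1.776 0.067
v 0.096 -0.356 -0.247
v 0.567 0.144 0.657
v -0.563 0.088 0.563
v -0.936 1.097 0.199
v 0.996 0.323 -0.379
v 0.623 1.332 -0.743
v 0.893 1.188 0.35
v -0.071 1.042 0.933
v 0.131 0.378 -1.113
v -0.833 0.232 -0.53
v -0.324 1.67 -0.437
v 0.384 -0.25 0.257
v -0.28 -0.283 0.202
v -0.003 0.012 0.733
v -0.853 1.27 -0.359
v -0.577 1.564 0.172
v -0.887 0.571 0.464
v 0.637 -0.144 -0.352
v 0.913 0.15 0.179
v 0.063 1.408 -0.913
v 0.34 1.703 -0.382
v 0.947 0.849 -0.644
v 0.498 1.618 0.261
v 0.853 0.658 0.608
v 1.105 0.764 -0.001
v 0.886 1.357 -0.215
v -0.068 1.532 0.604
v 0.286 0.572 0.95
v -0.378 0.539 0.895
v -0.597 1.132 0.681
v 0.478 1.186 0.77
v -0.226 0.848 -1.13
v 0.128 -0.112 -0.784
v 0.657 0.288 -0.861
v 0.438 0.881 -1.075
v -0.793 0.762 -0.788
v -0.438 -0.198 -0.441
v -0.826 0.063 0.035
v -1.045 0.656 -0.179
v -0.418 0.234 -0.95
f 2 1 5
f 2 5 3
f 3 5 6
f 3 6 4
f 5 1 7
f 5 7 6
f 6 7 8
f 6 8 4
f 7 1 9
f 7 9 8
f 8 9 10
f 8 10 4
f 9 1 11
f 9 11 10
f 10 11 12
f 10 12 4
f 11 1 13
f 11 13 12
f 12 13 14
f 12 14 4
f 13 1 15
f 13 15 14
f 14 15 16
f 14 16 4
f 15 1 17
f 15 17 16
f 16 17 18
f 16 18 4
f 17 1 19
f 17 19 18
f 18 19 20
f 18 20 4
f 19 1 21
f 19 21 20
f 20 21 22
f 20 22 4
f 21 1 23
f 21 23 22
f 22 23 24
f 22 24 4
f 23 1 2
f 23 2 24
f 24 2 3
f 24 3 4
f 26 25 29
f 26 29 27
f 27 29 30
f 27 30 28
f 29 25 31
f 29 31 30
f 30 31 32
f 30 32 28
f 31 25 33
f 31 33 32
f 32 33 34
f 32 34 28
f 33 25 35
f 33 35 34
f 34 35 36
f 34 36 28
f 35 25 37
f 35 37 36
f 36 37 38
f 36 38 28
f 37 25 39
f 37 39 38
f 38 39 40
f 38 40 28
f 39 25 41
f 39 41 40
f 40 41 42
f 40 42 28
f 41 25 43
f 41 43 42
f 42 43 44
f 42 44 28
f 43 25 45
f 43 45 44
f 44 45 46
f 44 46 28
f 45 25 47
f 45 47 46
f 46 47 48
f 46 48 28
f 47 25 49
f 47 49 48
f 48 49 50
f 48 50 28
f 49 25 51
f 49 51 50
f 50 51 52
f 50 52 28
f 51 25 53
f 51 53 52
f 52 53 54
f 52 54 28
f 53 25 26
f 53 26 54
f 54 26 27
f 54 27 28
f 56 58 55
f 59 56 55
f 55 58 57
f 57 59 55
f 56 62 58
f 60 56 59
f 60 62 56
f 58 62 57
f 61 59 57
f 57 62 61
f 61 60 59
f 62 60 61
f 63 100 79
f 100 74 103
f 79 103 68
f 100 103 79
f 63 79 75
f 79 68 80
f 75 80 64
f 79 80 75
f 63 75 84
f 75 64 85
f 84 85 70
f 75 85 84
f 63 84 96
f 84 70 99
f 96 99 73
f 84 99 96
f 63 96 100
f 96 73 104
f 100 104 74
f 96 104 100
f 64 80 91
f 80 68 94
f 91 94 72
f 80 94 91
f 68 103 81
f 103 74 102
f 81 102 67
f 103 102 81
f 74 104 101
f 104 73 97
f 101 97 65
f 104 97 101
f 73 99 98
f 99 70 86
f 98 86 69
f 99 86 98
f 70 85 90
f 85 64 87
f 90 87 71
f 85 87 90
f 66 92 78
f 92 72 93
f 78 93 67
f 92 93 78
f 66 78 76
f 78 67 77
f 76 77 65
f 78 77 76
f 66 76 83
f 76 65 82
f 83 82 69
f 76 82 83
f 66 83 88
f 83 69 89
f 88 89 71
f 83 89 88
f 66 88 92
f 88 71 95
f 92 95 72
f 88 95 92
f 67 93 81
f 93 72 94
f 81 94 68
f 93 94 81
f 65 77 101
f 77 67 102
f 101 102 74
f 77 102 101
f 69 82 98
f 82 65 97
f 98 97 73
f 82 97 98
f 71 89 90
f 89 69 86
f 90 86 70
f 89 86 90
f 72 95 91
f 95 71 87
f 91 87 64
f 95 87 91



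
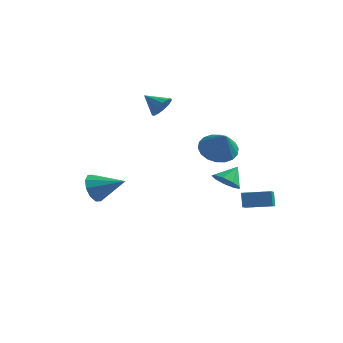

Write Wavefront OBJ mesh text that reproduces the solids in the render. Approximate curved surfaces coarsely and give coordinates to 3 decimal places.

v 2.459 2.133 -1.925
v 2.247 2.38 -1.183
v 2.13 2.977 -2.3
v 1.918 3.224 -1.558
v 3.662 2.676 -1.762
v 3.45 2.923 -1.02
v 3.333 3.52 -2.137
v 3.121 3.767 -1.395
v -2.03 -2.74 -0.111
v -1.687 -3.146 -0.695
v -0.67 -2.4 0.451
v -1.741 -2.684 -0.844
v -1.906 -2.244 -0.713
v -2.118 -1.993 -0.351
v -2.296 -2.028 0.102
v -2.373 -2.334 0.474
v -2.319 -2.796 0.622
v -2.154 -3.237 0.491
v -1.942 -3.488 0.13
v -1.764 -3.453 -0.323
v 2.373 0.836 -0.006
v 2.939 0.443 0.202
v 2.567 1.504 0.726
v 3.079 0.773 -0.135
v 2.888 1.133 -0.413
v 2.456 1.353 -0.5
v 1.986 1.332 -0.356
v 1.697 1.079 -0.048
v 1.724 0.712 0.279
v 2.055 0.403 0.473
v 2.535 0.297 0.443
v 2.744 -0.459 2.422
v 3.374 0.151 2.342
v 3.456 -1.061 3.438
v 3.132 0.31 2.605
v 2.813 0.316 2.833
v 2.48 0.17 2.979
v 2.2 -0.102 3.014
v 2.027 -0.444 2.932
v 1.997 -0.789 2.75
v 2.114 -1.068 2.502
v 2.356 -1.227 2.238
v 2.675 -1.234 2.011
v 3.007 -1.087 1.865
v 3.288 -0.816 1.829
v 3.46 -0.474 1.911
v 3.491 -0.129 2.094
v -2.192 2.897 3.105
v -1.882 3.182 3.614
v -3.108 2.843 3.695
v -2.028 3.458 3.412
v -2.227 3.556 3.113
v -2.414 3.445 2.812
v -2.531 3.16 2.604
v -2.54 2.792 2.555
v -2.439 2.457 2.681
v -2.26 2.262 2.942
v -2.059 2.268 3.254
v -1.9 2.475 3.52
v -1.834 2.816 3.654
f 2 4 1
f 5 2 1
f 1 4 3
f 3 5 1
f 2 8 4
f 6 2 5
f 6 8 2
f 4 8 3
f 7 5 3
f 3 8 7
f 7 6 5
f 8 6 7
f 10 9 12
f 10 12 11
f 12 9 13
f 12 13 11
f 13 9 14
f 13 14 11
f 14 9 15
f 14 15 11
f 15 9 16
f 15 16 11
f 16 9 17
f 16 17 11
f 17 9 18
f 17 18 11
f 18 9 19
f 18 19 11
f 19 9 20
f 19 20 11
f 20 9 10
f 20 10 11
f 22 21 24
f 22 24 23
f 24 21 25
f 24 25 23
f 25 21 26
f 25 26 23
f 26 21 27
f 26 27 23
f 27 21 28
f 27 28 23
f 28 21 29
f 28 29 23
f 29 21 30
f 29 30 23
f 30 21 31
f 30 31 23
f 31 21 22
f 31 22 23
f 33 32 35
f 33 35 34
f 35 32 36
f 35 36 34
f 36 32 37
f 36 37 34
f 37 32 38
f 37 38 34
f 38 32 39
f 38 39 34
f 39 32 40
f 39 40 34
f 40 32 41
f 40 41 34
f 41 32 42
f 41 42 34
f 42 32 43
f 42 43 34
f 43 32 44
f 43 44 34
f 44 32 45
f 44 45 34
f 45 32 46
f 45 46 34
f 46 32 47
f 46 47 34
f 47 32 33
f 47 33 34
f 49 48 51
f 49 51 50
f 51 48 52
f 51 52 50
f 52 48 53
f 52 53 50
f 53 48 54
f 53 54 50
f 54 48 55
f 54 55 50
f 55 48 56
f 55 56 50
f 56 48 57
f 56 57 50
f 57 48 58
f 57 58 50
f 58 48 59
f 58 59 50
f 59 48 60
f 59 60 50
f 60 48 49
f 60 49 50



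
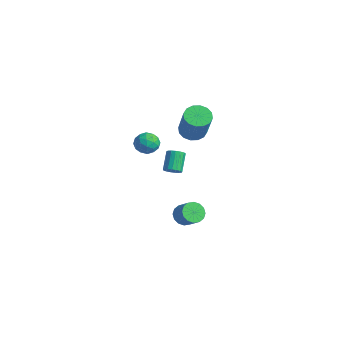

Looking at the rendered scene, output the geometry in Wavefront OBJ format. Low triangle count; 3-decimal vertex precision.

v -1.441 -1.413 1.757
v -1.032 -1.676 2.338
v -2.468 -1.584 2.402
v -2.059 -1.847 2.983
v -2.021 -1.115 2.794
v -1.386 -1.009 2.396
v -2.114 -2.251 2.344
v -1.479 -2.145 1.946
v -1.448 -2.194 2.701
v -1.391 -1.492 2.979
v -2.109 -1.768 1.761
v -2.052 -1.066 2.039
v -1.146 -1.529 1.991
v -2.354 -1.731 2.749
v -2.331 -1.301 2.638
v -2.091 -1.455 2.979
v -1.355 -1.137 2.025
v -1.114 -1.292 2.366
v -1.696 -0.962 2.634
v -2.386 -1.968 2.374
v -2.145 -2.123 2.715
v -1.409 -1.805 1.761
v -1.169 -1.959 2.102
v -1.804 -2.298 2.106
v -1.151 -1.988 2.546
v -1.754 -2.089 2.925
v -1.786 -2.326 2.549
v -1.413 -2.264 2.315
v -1.117 -1.576 2.709
v -1.721 -1.677 3.088
v -1.698 -1.246 2.977
v -1.325 -1.184 2.743
v -1.361 -1.88 2.922
v -1.779 -1.583 1.652
v -2.383 -1.684 2.031
v -2.175 -2.076 1.997
v -1.802 -2.014 1.763
v -1.746 -1.171 1.815
v -2.349 -1.272 2.194
v -2.087 -0.996 2.425
v -1.714 -0.934 2.191
v -2.139 -1.38 1.818
v -1.484 1.097 2.684
v -1.029 1.724 2.531
v 0.14 1.31 4.324
v -0.316 0.683 4.476
v -1.333 1.869 2.763
v -0.164 1.454 4.556
v -1.678 1.806 2.974
v -0.509 1.392 4.766
v -1.971 1.554 3.106
v -0.802 1.139 4.899
v -2.134 1.179 3.126
v -0.965 0.765 4.919
v -2.123 0.783 3.027
v -0.954 0.368 4.82
v -1.94 0.47 2.836
v -0.771 0.056 4.629
v -1.636 0.326 2.604
v -0.467 -0.089 4.397
v -1.291 0.388 2.394
v -0.122 -0.026 4.186
v -0.998 0.641 2.261
v 0.171 0.226 4.054
v -0.835 1.015 2.241
v 0.334 0.601 4.034
v -0.846 1.412 2.34
v 0.323 0.997 4.133
v -0.95 0.231 -3.536
v -0.62 0.665 -3.991
v 0.259 0.723 -3.299
v -0.07 0.289 -2.844
v -0.81 0.887 -3.768
v 0.069 0.945 -3.077
v -1.037 0.934 -3.483
v -0.158 0.991 -2.792
v -1.241 0.792 -3.212
v -0.362 0.85 -2.521
v -1.367 0.5 -3.028
v -0.487 0.558 -2.336
v -1.381 0.136 -2.98
v -0.501 0.193 -2.288
v -1.279 -0.203 -3.081
v -0.4 -0.145 -2.389
v -1.089 -0.425 -3.303
v -0.21 -0.367 -2.612
v -0.862 -0.471 -3.588
v 0.017 -0.414 -2.897
v -0.658 -0.33 -3.859
v 0.221 -0.272 -3.168
v -0.533 -0.038 -4.044
v 0.347 0.02 -3.352
v -0.519 0.327 -4.092
v 0.361 0.384 -3.4
v -0.371 -0.874 0.666
v -0.011 -0.499 0.66
v -0.63 0.11 1.587
v -0.989 -0.266 1.594
v -0.181 -0.421 0.496
v -0.8 0.187 1.423
v -0.394 -0.447 0.37
v -1.013 0.161 1.298
v -0.602 -0.571 0.313
v -1.221 0.037 1.24
v -0.757 -0.764 0.336
v -1.376 -0.156 1.264
v -0.824 -0.983 0.435
v -1.442 -0.375 1.363
v -0.786 -1.177 0.587
v -1.405 -0.568 1.515
v -0.653 -1.301 0.757
v -1.272 -0.693 1.685
v -0.456 -1.327 0.906
v -1.075 -0.719 1.834
v -0.239 -1.25 1.001
v -0.858 -0.642 1.928
v -0.052 -1.086 1.018
v -0.671 -0.478 1.946
v 0.062 -0.874 0.955
v -0.557 -0.266 1.882
v 0.077 -0.662 0.826
v -0.542 -0.054 1.753
f 1 38 17
f 38 12 41
f 17 41 6
f 38 41 17
f 1 17 13
f 17 6 18
f 13 18 2
f 17 18 13
f 1 13 22
f 13 2 23
f 22 23 8
f 13 23 22
f 1 22 34
f 22 8 37
f 34 37 11
f 22 37 34
f 1 34 38
f 34 11 42
f 38 42 12
f 34 42 38
f 2 18 29
f 18 6 32
f 29 32 10
f 18 32 29
f 6 41 19
f 41 12 40
f 19 40 5
f 41 40 19
f 12 42 39
f 42 11 35
f 39 35 3
f 42 35 39
f 11 37 36
f 37 8 24
f 36 24 7
f 37 24 36
f 8 23 28
f 23 2 25
f 28 25 9
f 23 25 28
f 4 30 16
f 30 10 31
f 16 31 5
f 30 31 16
f 4 16 14
f 16 5 15
f 14 15 3
f 16 15 14
f 4 14 21
f 14 3 20
f 21 20 7
f 14 20 21
f 4 21 26
f 21 7 27
f 26 27 9
f 21 27 26
f 4 26 30
f 26 9 33
f 30 33 10
f 26 33 30
f 5 31 19
f 31 10 32
f 19 32 6
f 31 32 19
f 3 15 39
f 15 5 40
f 39 40 12
f 15 40 39
f 7 20 36
f 20 3 35
f 36 35 11
f 20 35 36
f 9 27 28
f 27 7 24
f 28 24 8
f 27 24 28
f 10 33 29
f 33 9 25
f 29 25 2
f 33 25 29
f 44 43 47
f 44 47 45
f 45 47 48
f 45 48 46
f 47 43 49
f 47 49 48
f 48 49 50
f 48 50 46
f 49 43 51
f 49 51 50
f 50 51 52
f 50 52 46
f 51 43 53
f 51 53 52
f 52 53 54
f 52 54 46
f 53 43 55
f 53 55 54
f 54 55 56
f 54 56 46
f 55 43 57
f 55 57 56
f 56 57 58
f 56 58 46
f 57 43 59
f 57 59 58
f 58 59 60
f 58 60 46
f 59 43 61
f 59 61 60
f 60 61 62
f 60 62 46
f 61 43 63
f 61 63 62
f 62 63 64
f 62 64 46
f 63 43 65
f 63 65 64
f 64 65 66
f 64 66 46
f 65 43 67
f 65 67 66
f 66 67 68
f 66 68 46
f 67 43 44
f 67 44 68
f 68 44 45
f 68 45 46
f 70 69 73
f 70 73 71
f 71 73 74
f 71 74 72
f 73 69 75
f 73 75 74
f 74 75 76
f 74 76 72
f 75 69 77
f 75 77 76
f 76 77 78
f 76 78 72
f 77 69 79
f 77 79 78
f 78 79 80
f 78 80 72
f 79 69 81
f 79 81 80
f 80 81 82
f 80 82 72
f 81 69 83
f 81 83 82
f 82 83 84
f 82 84 72
f 83 69 85
f 83 85 84
f 84 85 86
f 84 86 72
f 85 69 87
f 85 87 86
f 86 87 88
f 86 88 72
f 87 69 89
f 87 89 88
f 88 89 90
f 88 90 72
f 89 69 91
f 89 91 90
f 90 91 92
f 90 92 72
f 91 69 93
f 91 93 92
f 92 93 94
f 92 94 72
f 93 69 70
f 93 70 94
f 94 70 71
f 94 71 72
f 96 95 99
f 96 99 97
f 97 99 100
f 97 100 98
f 99 95 101
f 99 101 100
f 100 101 102
f 100 102 98
f 101 95 103
f 101 103 102
f 102 103 104
f 102 104 98
f 103 95 105
f 103 105 104
f 104 105 106
f 104 106 98
f 105 95 107
f 105 107 106
f 106 107 108
f 106 108 98
f 107 95 109
f 107 109 108
f 108 109 110
f 108 110 98
f 109 95 111
f 109 111 110
f 110 111 112
f 110 112 98
f 111 95 113
f 111 113 112
f 112 113 114
f 112 114 98
f 113 95 115
f 113 115 114
f 114 115 116
f 114 116 98
f 115 95 117
f 115 117 116
f 116 117 118
f 116 118 98
f 117 95 119
f 117 119 118
f 118 119 120
f 118 120 98
f 119 95 121
f 119 121 120
f 120 121 122
f 120 122 98
f 121 95 96
f 121 96 122
f 122 96 97
f 122 97 98



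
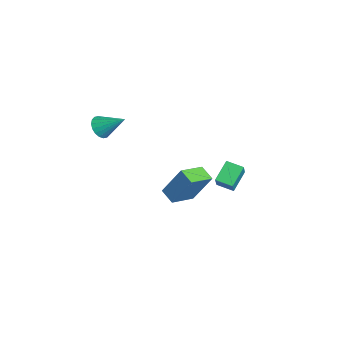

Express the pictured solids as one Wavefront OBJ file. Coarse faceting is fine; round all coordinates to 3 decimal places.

v 3.45 -2.509 2.928
v 3.913 -1.611 4.678
v 2.659 -1.228 2.48
v 3.122 -0.331 4.23
v 4.258 -2.149 2.53
v 4.721 -1.252 4.28
v 3.467 -0.869 2.082
v 3.93 0.029 3.832
v -3.524 -4.48 3.499
v -2.871 -4.907 3.483
v -2.716 -3.28 4.501
v -2.835 -4.7 3.207
v -2.936 -4.45 2.988
v -3.153 -4.206 2.871
v -3.443 -4.016 2.877
v -3.75 -3.918 3.008
v -4.012 -3.931 3.235
v -4.177 -4.053 3.515
v -4.213 -4.26 3.791
v -4.113 -4.51 4.01
v -3.896 -4.754 4.127
v -3.605 -4.944 4.121
v -3.299 -5.042 3.99
v -3.037 -5.029 3.763
v -0.984 2.04 1.111
v -0.187 1.774 2.103
v -0.414 2.865 0.875
v 0.383 2.599 1.867
v -0.183 1.241 0.253
v 0.614 0.975 1.245
v 0.387 2.066 0.017
v 1.184 1.8 1.009
f 2 4 1
f 5 2 1
f 1 4 3
f 3 5 1
f 2 8 4
f 6 2 5
f 6 8 2
f 4 8 3
f 7 5 3
f 3 8 7
f 7 6 5
f 8 6 7
f 10 9 12
f 10 12 11
f 12 9 13
f 12 13 11
f 13 9 14
f 13 14 11
f 14 9 15
f 14 15 11
f 15 9 16
f 15 16 11
f 16 9 17
f 16 17 11
f 17 9 18
f 17 18 11
f 18 9 19
f 18 19 11
f 19 9 20
f 19 20 11
f 20 9 21
f 20 21 11
f 21 9 22
f 21 22 11
f 22 9 23
f 22 23 11
f 23 9 24
f 23 24 11
f 24 9 10
f 24 10 11
f 26 28 25
f 29 26 25
f 25 28 27
f 27 29 25
f 26 32 28
f 30 26 29
f 30 32 26
f 28 32 27
f 31 29 27
f 27 32 31
f 31 30 29
f 32 30 31



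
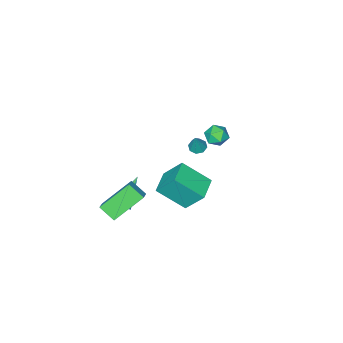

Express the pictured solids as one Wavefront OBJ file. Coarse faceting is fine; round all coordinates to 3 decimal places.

v 0.793 0.046 -1.756
v 1.329 0.501 -1.355
v 0.531 0.923 -2.402
v 1.068 1.378 -2.001
v 2.352 -0.538 -3.179
v 2.889 -0.083 -2.778
v 2.091 0.339 -3.825
v 2.627 0.794 -3.424
v 1.044 -0.531 -4.283
v 1.417 -0.616 -3.874
v -0.464 -0.969 -2.997
v 1.371 -0.389 -3.851
v 1.268 -0.186 -3.903
v 1.127 -0.044 -4.021
v 0.971 0.015 -4.184
v 0.828 -0.021 -4.364
v 0.722 -0.146 -4.53
v 0.672 -0.337 -4.653
v 0.687 -0.561 -4.713
v 0.763 -0.781 -4.698
v 0.888 -0.957 -4.611
v 1.04 -1.06 -4.468
v 1.193 -1.071 -4.292
v 1.32 -0.989 -4.115
v 1.399 -0.828 -3.967
v -1.582 2.284 -2.515
v -2.025 3.256 -1.116
v -0.402 3.025 -2.655
v -0.846 3.997 -1.257
v -0.634 1.003 -1.323
v -1.078 1.975 0.075
v 0.545 1.744 -1.464
v 0.102 2.716 -0.065
v -2.078 4.503 3.454
v -1.604 4.323 2.965
v -1.756 3.617 4.095
v -1.282 3.437 3.606
v -1.191 4.024 3.985
v -1.39 4.571 3.589
v -1.97 3.369 3.471
v -2.169 3.916 3.075
v -1.537 3.621 2.976
v -1.056 4.026 3.294
v -2.304 3.914 3.766
v -1.823 4.319 4.084
v -4.108 -0.188 -2.032
v -3.722 0.109 -2.24
v -3.672 0.088 -0.828
v -4.06 0.322 -2.167
v -4.426 0.235 -2.014
v -4.606 -0.099 -1.872
v -4.494 -0.486 -1.824
v -4.156 -0.699 -1.897
v -3.791 -0.612 -2.049
v -3.611 -0.278 -2.192
f 2 4 1
f 5 2 1
f 1 4 3
f 3 5 1
f 2 8 4
f 6 2 5
f 6 8 2
f 4 8 3
f 7 5 3
f 3 8 7
f 7 6 5
f 8 6 7
f 10 9 12
f 10 12 11
f 12 9 13
f 12 13 11
f 13 9 14
f 13 14 11
f 14 9 15
f 14 15 11
f 15 9 16
f 15 16 11
f 16 9 17
f 16 17 11
f 17 9 18
f 17 18 11
f 18 9 19
f 18 19 11
f 19 9 20
f 19 20 11
f 20 9 21
f 20 21 11
f 21 9 22
f 21 22 11
f 22 9 23
f 22 23 11
f 23 9 24
f 23 24 11
f 24 9 25
f 24 25 11
f 25 9 10
f 25 10 11
f 27 29 26
f 30 27 26
f 26 29 28
f 28 30 26
f 27 33 29
f 31 27 30
f 31 33 27
f 29 33 28
f 32 30 28
f 28 33 32
f 32 31 30
f 33 31 32
f 34 45 39
f 34 39 35
f 34 35 41
f 34 41 44
f 34 44 45
f 35 39 43
f 39 45 38
f 45 44 36
f 44 41 40
f 41 35 42
f 37 43 38
f 37 38 36
f 37 36 40
f 37 40 42
f 37 42 43
f 38 43 39
f 36 38 45
f 40 36 44
f 42 40 41
f 43 42 35
f 47 46 49
f 47 49 48
f 49 46 50
f 49 50 48
f 50 46 51
f 50 51 48
f 51 46 52
f 51 52 48
f 52 46 53
f 52 53 48
f 53 46 54
f 53 54 48
f 54 46 55
f 54 55 48
f 55 46 47
f 55 47 48



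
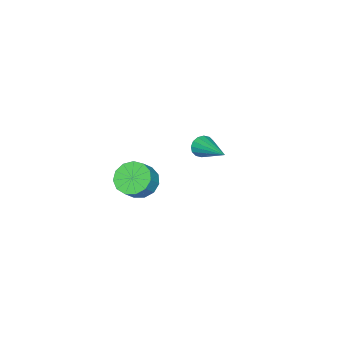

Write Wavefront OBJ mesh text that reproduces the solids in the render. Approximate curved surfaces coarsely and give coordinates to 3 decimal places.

v -0.864 1.474 3.373
v -0.551 1.126 3.81
v 0.044 3.306 4.187
v -0.347 1.14 3.549
v -0.281 1.244 3.241
v -0.372 1.41 2.969
v -0.594 1.593 2.805
v -0.889 1.744 2.793
v -1.176 1.823 2.937
v -1.381 1.808 3.197
v -1.446 1.704 3.505
v -1.356 1.539 3.777
v -1.134 1.356 3.941
v -0.839 1.205 3.953
v -3.186 -3.853 -3.45
v -2.485 -4.334 -4.082
v -1.692 -4.309 -3.222
v -2.394 -3.827 -2.59
v -2.412 -3.748 -4.167
v -1.62 -3.722 -3.306
v -2.585 -3.194 -4.023
v -1.792 -3.169 -3.163
v -2.949 -2.85 -3.698
v -2.156 -2.825 -2.838
v -3.388 -2.824 -3.294
v -2.595 -2.799 -2.434
v -3.763 -3.124 -2.94
v -2.971 -3.099 -2.08
v -3.955 -3.656 -2.747
v -3.163 -3.631 -1.887
v -3.903 -4.25 -2.778
v -3.11 -4.225 -1.918
v -3.623 -4.718 -3.022
v -2.831 -4.693 -2.162
v -3.205 -4.911 -3.402
v -2.412 -4.886 -2.542
v -2.781 -4.768 -3.797
v -1.988 -4.743 -2.937
f 2 1 4
f 2 4 3
f 4 1 5
f 4 5 3
f 5 1 6
f 5 6 3
f 6 1 7
f 6 7 3
f 7 1 8
f 7 8 3
f 8 1 9
f 8 9 3
f 9 1 10
f 9 10 3
f 10 1 11
f 10 11 3
f 11 1 12
f 11 12 3
f 12 1 13
f 12 13 3
f 13 1 14
f 13 14 3
f 14 1 2
f 14 2 3
f 16 15 19
f 16 19 17
f 17 19 20
f 17 20 18
f 19 15 21
f 19 21 20
f 20 21 22
f 20 22 18
f 21 15 23
f 21 23 22
f 22 23 24
f 22 24 18
f 23 15 25
f 23 25 24
f 24 25 26
f 24 26 18
f 25 15 27
f 25 27 26
f 26 27 28
f 26 28 18
f 27 15 29
f 27 29 28
f 28 29 30
f 28 30 18
f 29 15 31
f 29 31 30
f 30 31 32
f 30 32 18
f 31 15 33
f 31 33 32
f 32 33 34
f 32 34 18
f 33 15 35
f 33 35 34
f 34 35 36
f 34 36 18
f 35 15 37
f 35 37 36
f 36 37 38
f 36 38 18
f 37 15 16
f 37 16 38
f 38 16 17
f 38 17 18



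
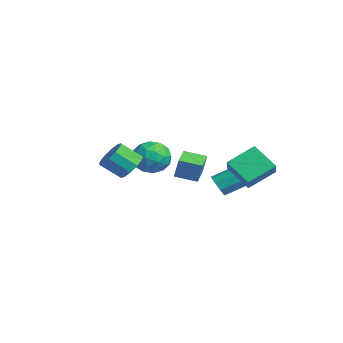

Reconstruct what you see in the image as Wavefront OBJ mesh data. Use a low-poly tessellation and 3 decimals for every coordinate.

v -0.151 2.484 -2.138
v 0.075 2.822 -2.827
v 0.356 4.134 -2.091
v 0.131 3.796 -1.402
v -0.462 2.894 -2.75
v -0.181 4.206 -2.015
v -0.853 2.775 -2.387
v -0.572 4.086 -1.651
v -0.916 2.519 -1.907
v -0.634 3.831 -1.171
v -0.62 2.247 -1.535
v -0.339 3.559 -0.8
v -0.105 2.086 -1.445
v 0.176 3.398 -0.71
v 0.389 2.111 -1.679
v 0.67 3.423 -0.944
v 0.63 2.311 -2.128
v 0.912 3.623 -1.393
v 0.506 2.592 -2.581
v 0.788 3.903 -1.846
v -3.499 0.23 0.386
v -2.451 0.139 -0.31
v -4.529 -0.819 -1.03
v -3.481 -0.91 -1.726
v -3.57 -1.537 -0.635
v -2.933 -0.888 0.241
v -4.047 0.208 -1.581
v -3.41 0.857 -0.705
v -2.789 0.126 -1.525
v -2.494 -0.952 -0.941
v -4.486 0.272 -0.399
v -4.191 -0.806 0.185
v -2.885 0.277 0.163
v -4.095 -0.957 -1.503
v -4.148 -1.325 -0.861
v -3.531 -1.378 -1.27
v -3.168 -0.327 0.486
v -2.552 -0.381 0.077
v -3.21 -1.366 -0.114
v -4.428 -0.299 -1.417
v -3.812 -0.353 -1.826
v -3.449 0.698 -0.07
v -2.832 0.645 -0.479
v -3.77 0.686 -1.226
v -2.467 0.216 -0.961
v -3.072 -0.401 -1.793
v -3.405 0.256 -1.708
v -3.031 0.637 -1.193
v -2.294 -0.418 -0.617
v -2.899 -1.035 -1.45
v -2.952 -1.403 -0.808
v -2.577 -1.022 -0.294
v -2.493 -0.426 -1.332
v -4.081 0.355 0.11
v -4.686 -0.262 -0.723
v -4.403 0.342 -1.046
v -4.028 0.723 -0.532
v -3.908 -0.279 0.453
v -4.513 -0.896 -0.379
v -3.949 -1.317 -0.147
v -3.575 -0.936 0.368
v -4.487 -0.254 -0.008
v -3.886 1.526 -1.863
v -3.519 1.68 -0.468
v -3.164 2.73 -2.185
v -2.797 2.884 -0.791
v -2.703 0.756 -2.089
v -2.336 0.91 -0.695
v -1.981 1.96 -2.412
v -1.614 2.114 -1.017
v 0.553 -2.998 0.448
v 1.417 -2.977 0.889
v 0.93 -4.081 1.893
v 0.067 -4.102 1.452
v 1.062 -2.576 1.158
v 0.575 -3.68 2.162
v 0.513 -2.336 1.155
v 0.026 -3.44 2.16
v -0.021 -2.349 0.883
v -0.508 -3.453 1.888
v -0.335 -2.61 0.444
v -0.822 -3.713 1.449
v -0.31 -3.019 0.007
v -0.797 -4.123 1.011
v 0.045 -3.42 -0.262
v -0.442 -4.524 0.742
v 0.594 -3.66 -0.26
v 0.107 -4.764 0.745
v 1.128 -3.647 0.012
v 0.641 -4.751 1.017
v 1.442 -3.387 0.451
v 0.955 -4.49 1.456
v 2.91 3.056 -1.161
v 1.555 2.331 -0.026
v 2.789 4.775 -0.207
v 1.434 4.05 0.927
v 3.886 2.63 -0.267
v 2.531 1.905 0.867
v 3.765 4.349 0.686
v 2.41 3.624 1.821
f 2 1 5
f 2 5 3
f 3 5 6
f 3 6 4
f 5 1 7
f 5 7 6
f 6 7 8
f 6 8 4
f 7 1 9
f 7 9 8
f 8 9 10
f 8 10 4
f 9 1 11
f 9 11 10
f 10 11 12
f 10 12 4
f 11 1 13
f 11 13 12
f 12 13 14
f 12 14 4
f 13 1 15
f 13 15 14
f 14 15 16
f 14 16 4
f 15 1 17
f 15 17 16
f 16 17 18
f 16 18 4
f 17 1 19
f 17 19 18
f 18 19 20
f 18 20 4
f 19 1 2
f 19 2 20
f 20 2 3
f 20 3 4
f 21 58 37
f 58 32 61
f 37 61 26
f 58 61 37
f 21 37 33
f 37 26 38
f 33 38 22
f 37 38 33
f 21 33 42
f 33 22 43
f 42 43 28
f 33 43 42
f 21 42 54
f 42 28 57
f 54 57 31
f 42 57 54
f 21 54 58
f 54 31 62
f 58 62 32
f 54 62 58
f 22 38 49
f 38 26 52
f 49 52 30
f 38 52 49
f 26 61 39
f 61 32 60
f 39 60 25
f 61 60 39
f 32 62 59
f 62 31 55
f 59 55 23
f 62 55 59
f 31 57 56
f 57 28 44
f 56 44 27
f 57 44 56
f 28 43 48
f 43 22 45
f 48 45 29
f 43 45 48
f 24 50 36
f 50 30 51
f 36 51 25
f 50 51 36
f 24 36 34
f 36 25 35
f 34 35 23
f 36 35 34
f 24 34 41
f 34 23 40
f 41 40 27
f 34 40 41
f 24 41 46
f 41 27 47
f 46 47 29
f 41 47 46
f 24 46 50
f 46 29 53
f 50 53 30
f 46 53 50
f 25 51 39
f 51 30 52
f 39 52 26
f 51 52 39
f 23 35 59
f 35 25 60
f 59 60 32
f 35 60 59
f 27 40 56
f 40 23 55
f 56 55 31
f 40 55 56
f 29 47 48
f 47 27 44
f 48 44 28
f 47 44 48
f 30 53 49
f 53 29 45
f 49 45 22
f 53 45 49
f 64 66 63
f 67 64 63
f 63 66 65
f 65 67 63
f 64 70 66
f 68 64 67
f 68 70 64
f 66 70 65
f 69 67 65
f 65 70 69
f 69 68 67
f 70 68 69
f 72 71 75
f 72 75 73
f 73 75 76
f 73 76 74
f 75 71 77
f 75 77 76
f 76 77 78
f 76 78 74
f 77 71 79
f 77 79 78
f 78 79 80
f 78 80 74
f 79 71 81
f 79 81 80
f 80 81 82
f 80 82 74
f 81 71 83
f 81 83 82
f 82 83 84
f 82 84 74
f 83 71 85
f 83 85 84
f 84 85 86
f 84 86 74
f 85 71 87
f 85 87 86
f 86 87 88
f 86 88 74
f 87 71 89
f 87 89 88
f 88 89 90
f 88 90 74
f 89 71 91
f 89 91 90
f 90 91 92
f 90 92 74
f 91 71 72
f 91 72 92
f 92 72 73
f 92 73 74
f 94 96 93
f 97 94 93
f 93 96 95
f 95 97 93
f 94 100 96
f 98 94 97
f 98 100 94
f 96 100 95
f 99 97 95
f 95 100 99
f 99 98 97
f 100 98 99



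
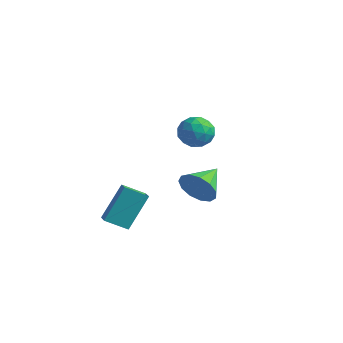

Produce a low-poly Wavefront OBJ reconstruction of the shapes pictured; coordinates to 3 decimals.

v -1.207 -0.106 -2.819
v -0.713 0.239 -3.679
v -1.473 1.566 -2.301
v -1.285 0.193 -3.823
v -1.832 0.052 -3.648
v -2.181 -0.139 -3.21
v -2.221 -0.32 -2.648
v -1.939 -0.432 -2.141
v -1.425 -0.441 -1.848
v -0.841 -0.344 -1.864
v -0.374 -0.171 -2.183
v -0.172 0.023 -2.704
v -0.298 0.176 -3.262
v -2.859 -3.241 -4.714
v -3.664 -4.013 -4.106
v -2.727 -2.012 -2.98
v -3.531 -2.784 -2.371
v -2.189 -3.716 -4.429
v -2.993 -4.488 -3.82
v -2.056 -2.487 -2.694
v -2.861 -3.259 -2.086
v -0.526 -1.948 2.554
v 0.081 -1.334 2.853
v 0.319 -2.206 1.367
v 0.926 -1.592 1.666
v 0.818 -2.382 2.113
v 0.296 -2.223 2.847
v 0.104 -1.317 1.373
v -0.418 -1.158 2.107
v 0.471 -0.943 2.123
v 0.912 -1.602 2.58
v -0.512 -1.938 1.64
v -0.071 -2.597 2.097
v -0.297 -1.618 2.808
v 0.697 -1.922 1.412
v 0.633 -2.386 1.675
v 0.99 -2.025 1.85
v -0.171 -2.141 2.804
v 0.187 -1.78 2.98
v 0.62 -2.396 2.545
v 0.213 -1.76 1.24
v 0.571 -1.399 1.416
v -0.59 -1.515 2.37
v -0.233 -1.154 2.545
v -0.22 -1.144 1.675
v 0.29 -1.028 2.555
v 0.786 -1.179 1.857
v 0.303 -1.018 1.685
v -0.004 -0.924 2.116
v 0.549 -1.415 2.823
v 1.046 -1.566 2.125
v 0.982 -2.031 2.388
v 0.675 -1.937 2.819
v 0.778 -1.185 2.394
v -0.646 -1.974 2.095
v -0.149 -2.125 1.397
v -0.275 -1.603 1.401
v -0.582 -1.509 1.832
v -0.386 -2.361 2.363
v 0.11 -2.512 1.665
v 0.404 -2.616 2.104
v 0.097 -2.522 2.535
v -0.378 -2.355 1.826
f 2 1 4
f 2 4 3
f 4 1 5
f 4 5 3
f 5 1 6
f 5 6 3
f 6 1 7
f 6 7 3
f 7 1 8
f 7 8 3
f 8 1 9
f 8 9 3
f 9 1 10
f 9 10 3
f 10 1 11
f 10 11 3
f 11 1 12
f 11 12 3
f 12 1 13
f 12 13 3
f 13 1 2
f 13 2 3
f 15 17 14
f 18 15 14
f 14 17 16
f 16 18 14
f 15 21 17
f 19 15 18
f 19 21 15
f 17 21 16
f 20 18 16
f 16 21 20
f 20 19 18
f 21 19 20
f 22 59 38
f 59 33 62
f 38 62 27
f 59 62 38
f 22 38 34
f 38 27 39
f 34 39 23
f 38 39 34
f 22 34 43
f 34 23 44
f 43 44 29
f 34 44 43
f 22 43 55
f 43 29 58
f 55 58 32
f 43 58 55
f 22 55 59
f 55 32 63
f 59 63 33
f 55 63 59
f 23 39 50
f 39 27 53
f 50 53 31
f 39 53 50
f 27 62 40
f 62 33 61
f 40 61 26
f 62 61 40
f 33 63 60
f 63 32 56
f 60 56 24
f 63 56 60
f 32 58 57
f 58 29 45
f 57 45 28
f 58 45 57
f 29 44 49
f 44 23 46
f 49 46 30
f 44 46 49
f 25 51 37
f 51 31 52
f 37 52 26
f 51 52 37
f 25 37 35
f 37 26 36
f 35 36 24
f 37 36 35
f 25 35 42
f 35 24 41
f 42 41 28
f 35 41 42
f 25 42 47
f 42 28 48
f 47 48 30
f 42 48 47
f 25 47 51
f 47 30 54
f 51 54 31
f 47 54 51
f 26 52 40
f 52 31 53
f 40 53 27
f 52 53 40
f 24 36 60
f 36 26 61
f 60 61 33
f 36 61 60
f 28 41 57
f 41 24 56
f 57 56 32
f 41 56 57
f 30 48 49
f 48 28 45
f 49 45 29
f 48 45 49
f 31 54 50
f 54 30 46
f 50 46 23
f 54 46 50

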